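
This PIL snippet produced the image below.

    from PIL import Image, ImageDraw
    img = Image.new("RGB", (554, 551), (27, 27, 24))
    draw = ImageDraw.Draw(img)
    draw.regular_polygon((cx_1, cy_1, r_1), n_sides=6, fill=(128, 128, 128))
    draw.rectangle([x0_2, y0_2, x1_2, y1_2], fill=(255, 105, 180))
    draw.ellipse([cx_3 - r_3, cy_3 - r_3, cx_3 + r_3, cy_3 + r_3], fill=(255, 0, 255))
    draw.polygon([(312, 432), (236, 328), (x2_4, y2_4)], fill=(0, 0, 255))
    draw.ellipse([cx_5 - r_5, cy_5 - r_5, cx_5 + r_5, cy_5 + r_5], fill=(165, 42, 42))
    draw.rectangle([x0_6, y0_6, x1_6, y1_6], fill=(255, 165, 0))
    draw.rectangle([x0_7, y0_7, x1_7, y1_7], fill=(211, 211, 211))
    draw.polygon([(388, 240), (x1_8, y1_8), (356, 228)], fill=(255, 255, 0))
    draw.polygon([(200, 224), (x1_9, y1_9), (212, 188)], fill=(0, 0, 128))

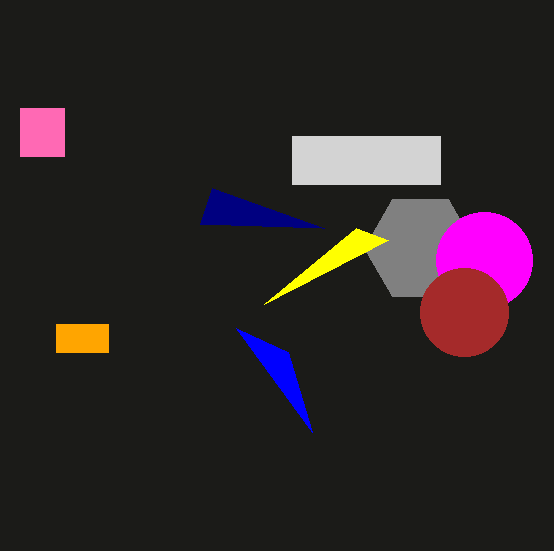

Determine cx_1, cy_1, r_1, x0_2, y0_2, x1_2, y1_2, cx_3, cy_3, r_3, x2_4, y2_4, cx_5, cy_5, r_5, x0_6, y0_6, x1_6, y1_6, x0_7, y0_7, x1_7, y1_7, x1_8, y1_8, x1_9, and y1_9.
cx_1 = 420; cy_1 = 248; r_1 = 56; x0_2 = 20; y0_2 = 108; x1_2 = 64; y1_2 = 156; cx_3 = 484; cy_3 = 260; r_3 = 48; x2_4 = 288; y2_4 = 352; cx_5 = 464; cy_5 = 312; r_5 = 44; x0_6 = 56; y0_6 = 324; x1_6 = 108; y1_6 = 352; x0_7 = 292; y0_7 = 136; x1_7 = 440; y1_7 = 184; x1_8 = 264; y1_8 = 304; x1_9 = 324; y1_9 = 228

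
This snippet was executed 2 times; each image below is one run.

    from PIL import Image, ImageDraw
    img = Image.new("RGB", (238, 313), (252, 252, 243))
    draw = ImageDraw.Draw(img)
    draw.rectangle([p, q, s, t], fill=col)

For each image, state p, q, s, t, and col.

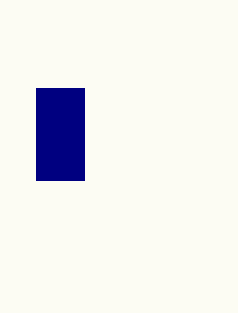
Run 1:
p = 36
q = 88
s = 84
t = 180
col = 'navy'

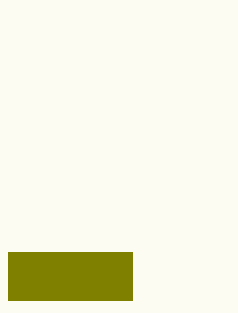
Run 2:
p = 8, q = 252, s = 132, t = 300, col = 'olive'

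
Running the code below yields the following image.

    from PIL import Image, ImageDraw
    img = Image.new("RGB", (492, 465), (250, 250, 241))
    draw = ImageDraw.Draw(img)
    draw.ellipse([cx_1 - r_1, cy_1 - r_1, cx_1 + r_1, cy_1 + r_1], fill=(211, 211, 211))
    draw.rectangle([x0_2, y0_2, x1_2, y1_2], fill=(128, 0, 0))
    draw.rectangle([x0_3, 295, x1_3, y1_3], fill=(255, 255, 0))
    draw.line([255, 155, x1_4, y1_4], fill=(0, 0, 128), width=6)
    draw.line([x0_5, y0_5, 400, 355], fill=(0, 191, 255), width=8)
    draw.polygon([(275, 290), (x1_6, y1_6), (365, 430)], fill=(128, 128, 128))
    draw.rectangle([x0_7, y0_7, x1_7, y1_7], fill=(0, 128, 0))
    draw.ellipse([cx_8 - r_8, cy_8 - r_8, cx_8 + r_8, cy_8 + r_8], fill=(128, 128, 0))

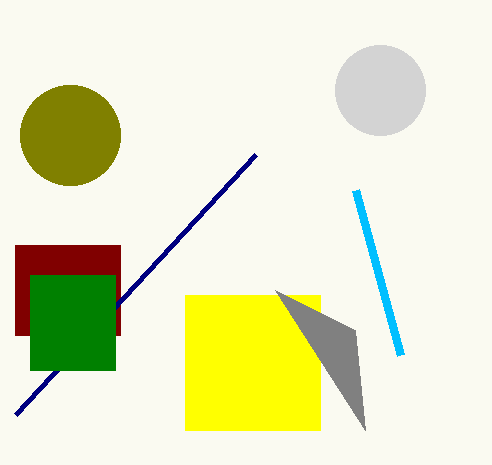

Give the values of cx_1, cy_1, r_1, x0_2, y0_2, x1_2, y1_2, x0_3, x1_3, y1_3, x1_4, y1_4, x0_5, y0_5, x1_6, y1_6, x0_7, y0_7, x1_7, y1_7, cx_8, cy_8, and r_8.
cx_1 = 380
cy_1 = 90
r_1 = 45
x0_2 = 15
y0_2 = 245
x1_2 = 120
y1_2 = 335
x0_3 = 185
x1_3 = 320
y1_3 = 430
x1_4 = 15
y1_4 = 415
x0_5 = 355
y0_5 = 190
x1_6 = 355
y1_6 = 330
x0_7 = 30
y0_7 = 275
x1_7 = 115
y1_7 = 370
cx_8 = 70
cy_8 = 135
r_8 = 50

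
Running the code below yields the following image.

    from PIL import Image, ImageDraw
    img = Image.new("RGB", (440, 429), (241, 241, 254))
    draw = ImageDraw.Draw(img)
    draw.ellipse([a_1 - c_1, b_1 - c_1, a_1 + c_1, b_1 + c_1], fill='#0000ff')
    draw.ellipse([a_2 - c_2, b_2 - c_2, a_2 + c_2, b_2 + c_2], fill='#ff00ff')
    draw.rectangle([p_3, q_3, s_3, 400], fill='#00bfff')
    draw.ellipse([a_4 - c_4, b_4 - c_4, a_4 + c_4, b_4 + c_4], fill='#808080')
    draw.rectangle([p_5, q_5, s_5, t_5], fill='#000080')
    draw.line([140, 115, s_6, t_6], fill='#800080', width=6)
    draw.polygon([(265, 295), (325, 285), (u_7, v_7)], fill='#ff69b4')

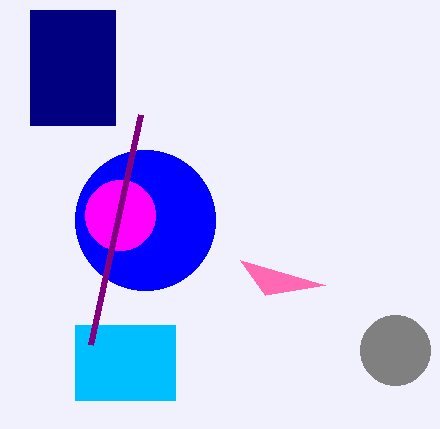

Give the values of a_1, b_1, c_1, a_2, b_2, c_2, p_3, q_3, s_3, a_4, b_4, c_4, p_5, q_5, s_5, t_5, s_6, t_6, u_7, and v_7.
a_1 = 145, b_1 = 220, c_1 = 70, a_2 = 120, b_2 = 215, c_2 = 35, p_3 = 75, q_3 = 325, s_3 = 175, a_4 = 395, b_4 = 350, c_4 = 35, p_5 = 30, q_5 = 10, s_5 = 115, t_5 = 125, s_6 = 90, t_6 = 345, u_7 = 240, v_7 = 260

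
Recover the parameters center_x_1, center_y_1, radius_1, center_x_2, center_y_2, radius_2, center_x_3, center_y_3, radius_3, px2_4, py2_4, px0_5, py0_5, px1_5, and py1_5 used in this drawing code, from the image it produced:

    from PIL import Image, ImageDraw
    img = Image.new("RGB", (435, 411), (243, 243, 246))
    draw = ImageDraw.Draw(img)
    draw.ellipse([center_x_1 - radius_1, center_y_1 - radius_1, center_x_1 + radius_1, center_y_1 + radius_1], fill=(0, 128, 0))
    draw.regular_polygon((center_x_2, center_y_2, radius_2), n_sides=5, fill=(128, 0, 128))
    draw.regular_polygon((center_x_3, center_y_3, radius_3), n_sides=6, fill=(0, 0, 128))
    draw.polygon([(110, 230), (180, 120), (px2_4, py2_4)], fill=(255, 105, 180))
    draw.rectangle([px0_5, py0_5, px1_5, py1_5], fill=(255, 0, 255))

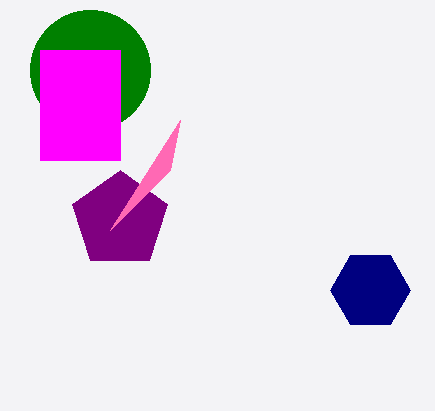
center_x_1 = 90, center_y_1 = 70, radius_1 = 60, center_x_2 = 120, center_y_2 = 220, radius_2 = 50, center_x_3 = 370, center_y_3 = 290, radius_3 = 40, px2_4 = 170, py2_4 = 170, px0_5 = 40, py0_5 = 50, px1_5 = 120, py1_5 = 160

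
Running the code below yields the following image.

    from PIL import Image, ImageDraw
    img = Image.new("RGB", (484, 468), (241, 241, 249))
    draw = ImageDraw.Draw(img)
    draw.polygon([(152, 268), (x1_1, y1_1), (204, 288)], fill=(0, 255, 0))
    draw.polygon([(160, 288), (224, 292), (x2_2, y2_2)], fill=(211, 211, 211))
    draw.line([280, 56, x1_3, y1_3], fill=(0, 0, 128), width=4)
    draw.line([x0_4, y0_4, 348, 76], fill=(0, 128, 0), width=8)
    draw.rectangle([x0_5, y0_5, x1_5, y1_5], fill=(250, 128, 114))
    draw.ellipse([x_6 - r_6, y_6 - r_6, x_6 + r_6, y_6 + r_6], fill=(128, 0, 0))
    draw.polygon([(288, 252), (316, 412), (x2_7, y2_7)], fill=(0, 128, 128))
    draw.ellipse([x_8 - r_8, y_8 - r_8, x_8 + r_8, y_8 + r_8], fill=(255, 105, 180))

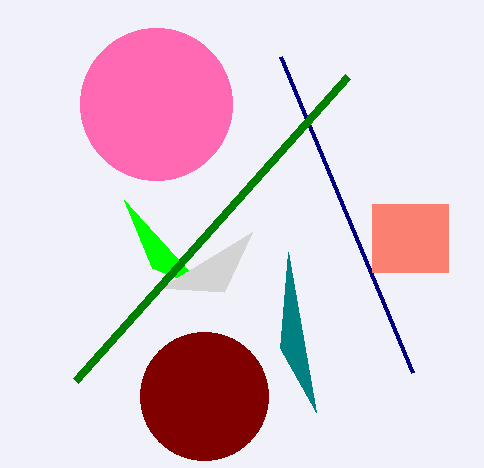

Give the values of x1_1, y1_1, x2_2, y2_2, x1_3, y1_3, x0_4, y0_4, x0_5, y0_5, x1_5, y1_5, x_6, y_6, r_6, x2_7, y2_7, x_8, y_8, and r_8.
x1_1 = 124; y1_1 = 200; x2_2 = 252; y2_2 = 232; x1_3 = 412; y1_3 = 372; x0_4 = 76; y0_4 = 380; x0_5 = 372; y0_5 = 204; x1_5 = 448; y1_5 = 272; x_6 = 204; y_6 = 396; r_6 = 64; x2_7 = 280; y2_7 = 348; x_8 = 156; y_8 = 104; r_8 = 76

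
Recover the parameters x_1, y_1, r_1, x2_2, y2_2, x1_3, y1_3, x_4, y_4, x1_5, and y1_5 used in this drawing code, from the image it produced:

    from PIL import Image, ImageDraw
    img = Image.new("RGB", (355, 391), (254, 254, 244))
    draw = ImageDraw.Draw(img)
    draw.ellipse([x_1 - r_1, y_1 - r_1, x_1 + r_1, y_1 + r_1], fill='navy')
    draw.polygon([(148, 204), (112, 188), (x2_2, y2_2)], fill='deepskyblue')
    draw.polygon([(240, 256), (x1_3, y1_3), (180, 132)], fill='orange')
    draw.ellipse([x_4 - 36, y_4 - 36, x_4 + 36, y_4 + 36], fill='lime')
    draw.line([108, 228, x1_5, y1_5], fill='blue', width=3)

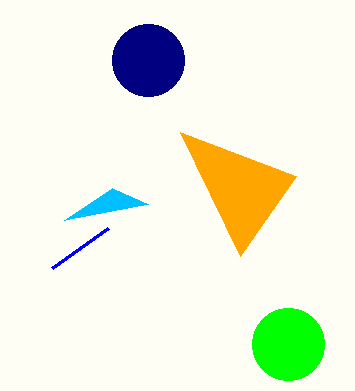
x_1 = 148; y_1 = 60; r_1 = 36; x2_2 = 64; y2_2 = 220; x1_3 = 296; y1_3 = 176; x_4 = 288; y_4 = 344; x1_5 = 52; y1_5 = 268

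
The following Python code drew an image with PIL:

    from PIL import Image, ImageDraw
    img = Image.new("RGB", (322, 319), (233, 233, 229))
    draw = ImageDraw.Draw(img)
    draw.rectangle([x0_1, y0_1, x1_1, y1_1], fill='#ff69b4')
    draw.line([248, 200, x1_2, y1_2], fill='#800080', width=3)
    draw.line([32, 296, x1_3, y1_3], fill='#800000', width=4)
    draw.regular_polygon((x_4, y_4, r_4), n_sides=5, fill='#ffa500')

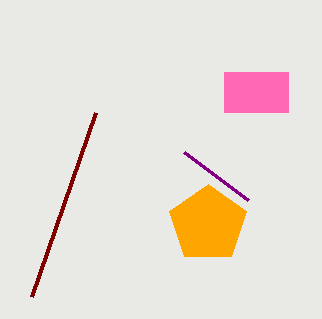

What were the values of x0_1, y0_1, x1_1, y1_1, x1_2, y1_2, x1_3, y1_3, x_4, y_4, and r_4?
x0_1 = 224, y0_1 = 72, x1_1 = 288, y1_1 = 112, x1_2 = 184, y1_2 = 152, x1_3 = 96, y1_3 = 112, x_4 = 208, y_4 = 224, r_4 = 40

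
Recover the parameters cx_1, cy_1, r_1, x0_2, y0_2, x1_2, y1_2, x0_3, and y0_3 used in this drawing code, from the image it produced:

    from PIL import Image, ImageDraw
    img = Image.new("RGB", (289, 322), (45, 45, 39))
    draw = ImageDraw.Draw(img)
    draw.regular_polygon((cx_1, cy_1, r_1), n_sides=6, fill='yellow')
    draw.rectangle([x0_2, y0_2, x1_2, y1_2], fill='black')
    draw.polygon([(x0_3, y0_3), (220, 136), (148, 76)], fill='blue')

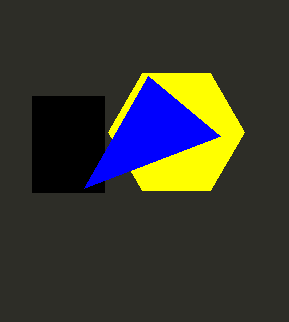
cx_1 = 176
cy_1 = 132
r_1 = 68
x0_2 = 32
y0_2 = 96
x1_2 = 104
y1_2 = 192
x0_3 = 84
y0_3 = 188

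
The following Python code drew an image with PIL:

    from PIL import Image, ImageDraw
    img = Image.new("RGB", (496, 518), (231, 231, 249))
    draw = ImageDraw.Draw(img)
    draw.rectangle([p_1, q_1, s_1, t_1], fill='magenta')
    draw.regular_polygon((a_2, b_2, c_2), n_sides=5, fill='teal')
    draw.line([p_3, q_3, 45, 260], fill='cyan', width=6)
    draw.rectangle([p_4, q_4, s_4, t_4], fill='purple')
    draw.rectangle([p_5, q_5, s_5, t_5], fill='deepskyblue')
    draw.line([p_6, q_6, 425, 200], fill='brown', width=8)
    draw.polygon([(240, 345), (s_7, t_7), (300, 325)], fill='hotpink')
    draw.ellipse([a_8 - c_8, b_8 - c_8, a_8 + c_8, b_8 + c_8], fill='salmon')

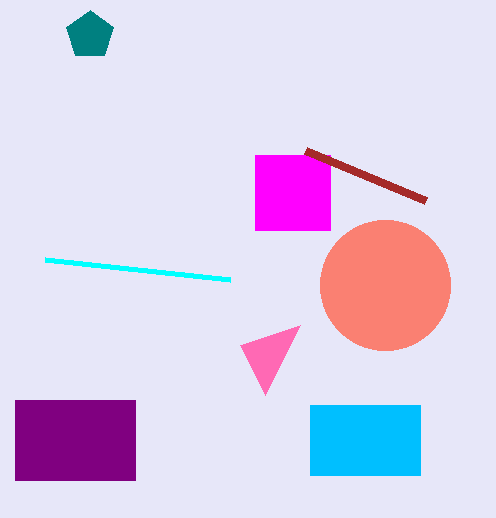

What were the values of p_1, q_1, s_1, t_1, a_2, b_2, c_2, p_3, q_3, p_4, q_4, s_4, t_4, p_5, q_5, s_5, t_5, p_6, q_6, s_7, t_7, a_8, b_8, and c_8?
p_1 = 255; q_1 = 155; s_1 = 330; t_1 = 230; a_2 = 90; b_2 = 35; c_2 = 25; p_3 = 230; q_3 = 280; p_4 = 15; q_4 = 400; s_4 = 135; t_4 = 480; p_5 = 310; q_5 = 405; s_5 = 420; t_5 = 475; p_6 = 305; q_6 = 150; s_7 = 265; t_7 = 395; a_8 = 385; b_8 = 285; c_8 = 65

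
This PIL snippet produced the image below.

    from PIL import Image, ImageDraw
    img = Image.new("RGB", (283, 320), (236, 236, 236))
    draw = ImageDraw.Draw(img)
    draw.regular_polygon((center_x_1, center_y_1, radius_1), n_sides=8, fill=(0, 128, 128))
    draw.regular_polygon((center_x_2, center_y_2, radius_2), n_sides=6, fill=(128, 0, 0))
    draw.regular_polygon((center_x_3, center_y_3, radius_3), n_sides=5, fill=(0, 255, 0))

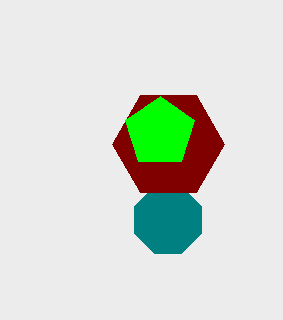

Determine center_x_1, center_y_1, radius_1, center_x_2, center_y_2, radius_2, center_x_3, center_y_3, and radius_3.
center_x_1 = 168, center_y_1 = 220, radius_1 = 36, center_x_2 = 168, center_y_2 = 144, radius_2 = 56, center_x_3 = 160, center_y_3 = 132, radius_3 = 36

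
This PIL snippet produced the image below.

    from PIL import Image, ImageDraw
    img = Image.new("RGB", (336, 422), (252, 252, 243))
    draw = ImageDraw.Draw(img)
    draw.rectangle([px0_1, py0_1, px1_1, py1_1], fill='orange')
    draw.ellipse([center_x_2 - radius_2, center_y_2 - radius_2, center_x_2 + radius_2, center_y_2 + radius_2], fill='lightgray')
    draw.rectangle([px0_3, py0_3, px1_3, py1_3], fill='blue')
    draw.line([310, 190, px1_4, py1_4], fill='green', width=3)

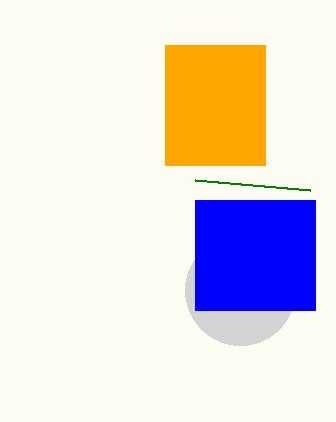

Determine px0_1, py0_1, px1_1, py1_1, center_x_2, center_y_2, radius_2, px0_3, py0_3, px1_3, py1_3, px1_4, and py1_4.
px0_1 = 165; py0_1 = 45; px1_1 = 265; py1_1 = 165; center_x_2 = 240; center_y_2 = 290; radius_2 = 55; px0_3 = 195; py0_3 = 200; px1_3 = 315; py1_3 = 310; px1_4 = 195; py1_4 = 180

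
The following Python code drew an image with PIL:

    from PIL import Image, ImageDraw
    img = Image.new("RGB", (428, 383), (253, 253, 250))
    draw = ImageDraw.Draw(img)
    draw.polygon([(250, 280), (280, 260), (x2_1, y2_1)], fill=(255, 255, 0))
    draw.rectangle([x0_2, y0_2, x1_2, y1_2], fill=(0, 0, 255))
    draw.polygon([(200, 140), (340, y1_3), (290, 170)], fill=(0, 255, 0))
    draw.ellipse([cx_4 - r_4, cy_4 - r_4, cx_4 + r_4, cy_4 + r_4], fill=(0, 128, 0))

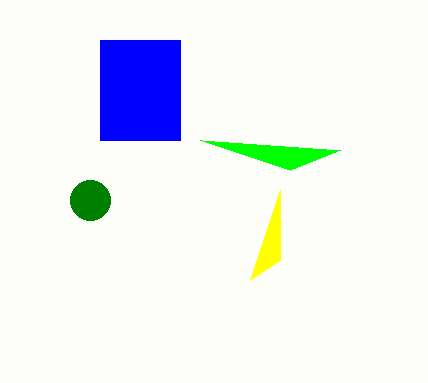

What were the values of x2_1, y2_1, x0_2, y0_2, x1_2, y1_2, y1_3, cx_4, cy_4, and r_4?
x2_1 = 280; y2_1 = 190; x0_2 = 100; y0_2 = 40; x1_2 = 180; y1_2 = 140; y1_3 = 150; cx_4 = 90; cy_4 = 200; r_4 = 20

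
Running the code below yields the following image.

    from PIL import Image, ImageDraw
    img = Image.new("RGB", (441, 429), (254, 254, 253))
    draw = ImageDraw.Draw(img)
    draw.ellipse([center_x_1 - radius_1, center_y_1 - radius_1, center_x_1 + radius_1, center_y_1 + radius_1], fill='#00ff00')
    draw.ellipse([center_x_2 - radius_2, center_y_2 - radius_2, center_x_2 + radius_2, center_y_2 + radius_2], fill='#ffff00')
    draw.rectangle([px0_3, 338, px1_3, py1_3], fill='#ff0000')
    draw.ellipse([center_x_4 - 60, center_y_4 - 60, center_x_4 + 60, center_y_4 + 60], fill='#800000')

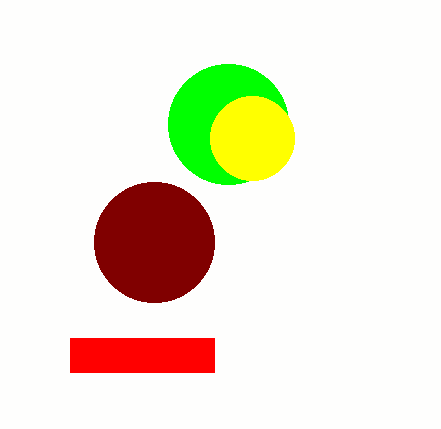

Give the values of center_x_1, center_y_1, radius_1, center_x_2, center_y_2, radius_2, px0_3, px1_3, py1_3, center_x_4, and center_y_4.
center_x_1 = 228, center_y_1 = 124, radius_1 = 60, center_x_2 = 252, center_y_2 = 138, radius_2 = 42, px0_3 = 70, px1_3 = 214, py1_3 = 372, center_x_4 = 154, center_y_4 = 242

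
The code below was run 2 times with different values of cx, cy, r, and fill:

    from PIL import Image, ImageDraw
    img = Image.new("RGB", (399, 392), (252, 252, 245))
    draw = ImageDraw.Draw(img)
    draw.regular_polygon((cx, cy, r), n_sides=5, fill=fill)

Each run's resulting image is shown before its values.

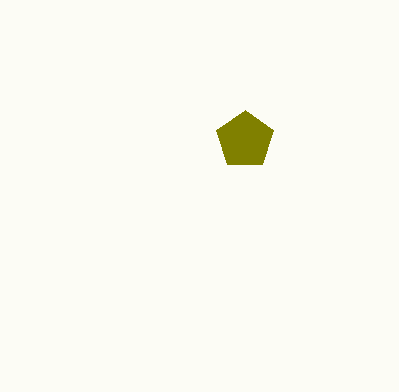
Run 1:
cx = 245, cy = 140, r = 30, fill = 'olive'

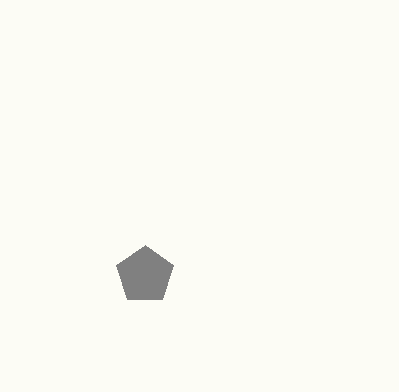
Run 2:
cx = 145
cy = 275
r = 30
fill = 'gray'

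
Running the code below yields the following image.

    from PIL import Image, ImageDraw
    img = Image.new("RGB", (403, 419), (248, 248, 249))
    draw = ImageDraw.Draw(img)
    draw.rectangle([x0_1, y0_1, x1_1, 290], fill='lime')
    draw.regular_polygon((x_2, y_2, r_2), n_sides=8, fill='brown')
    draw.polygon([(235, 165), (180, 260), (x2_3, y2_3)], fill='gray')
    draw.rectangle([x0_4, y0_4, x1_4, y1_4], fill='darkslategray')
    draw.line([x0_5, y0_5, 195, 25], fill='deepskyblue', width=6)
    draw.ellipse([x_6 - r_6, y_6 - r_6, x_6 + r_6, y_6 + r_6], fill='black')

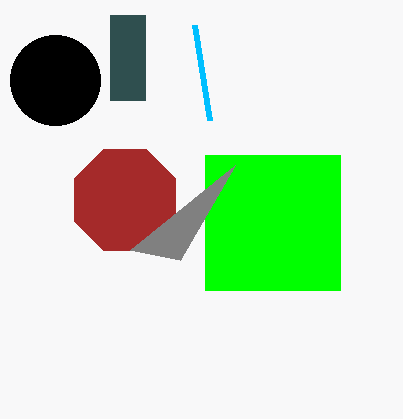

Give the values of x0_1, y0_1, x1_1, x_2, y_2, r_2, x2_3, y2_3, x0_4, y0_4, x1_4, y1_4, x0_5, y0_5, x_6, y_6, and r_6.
x0_1 = 205, y0_1 = 155, x1_1 = 340, x_2 = 125, y_2 = 200, r_2 = 55, x2_3 = 130, y2_3 = 250, x0_4 = 110, y0_4 = 15, x1_4 = 145, y1_4 = 100, x0_5 = 210, y0_5 = 120, x_6 = 55, y_6 = 80, r_6 = 45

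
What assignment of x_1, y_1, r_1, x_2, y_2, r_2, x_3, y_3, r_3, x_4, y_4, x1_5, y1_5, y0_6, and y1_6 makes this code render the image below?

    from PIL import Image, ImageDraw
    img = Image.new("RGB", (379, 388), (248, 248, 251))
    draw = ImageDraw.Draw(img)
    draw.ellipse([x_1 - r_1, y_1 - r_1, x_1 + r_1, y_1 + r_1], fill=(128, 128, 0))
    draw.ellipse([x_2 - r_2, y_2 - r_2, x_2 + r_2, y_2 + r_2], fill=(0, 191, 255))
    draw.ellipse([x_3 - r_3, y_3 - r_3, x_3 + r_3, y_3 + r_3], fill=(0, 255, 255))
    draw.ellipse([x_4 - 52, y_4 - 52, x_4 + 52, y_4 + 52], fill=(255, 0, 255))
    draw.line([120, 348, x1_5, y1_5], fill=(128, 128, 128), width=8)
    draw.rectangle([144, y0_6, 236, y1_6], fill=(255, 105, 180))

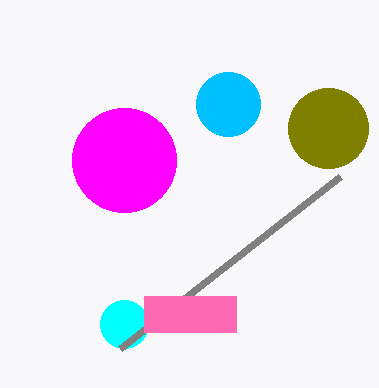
x_1 = 328
y_1 = 128
r_1 = 40
x_2 = 228
y_2 = 104
r_2 = 32
x_3 = 124
y_3 = 324
r_3 = 24
x_4 = 124
y_4 = 160
x1_5 = 340
y1_5 = 176
y0_6 = 296
y1_6 = 332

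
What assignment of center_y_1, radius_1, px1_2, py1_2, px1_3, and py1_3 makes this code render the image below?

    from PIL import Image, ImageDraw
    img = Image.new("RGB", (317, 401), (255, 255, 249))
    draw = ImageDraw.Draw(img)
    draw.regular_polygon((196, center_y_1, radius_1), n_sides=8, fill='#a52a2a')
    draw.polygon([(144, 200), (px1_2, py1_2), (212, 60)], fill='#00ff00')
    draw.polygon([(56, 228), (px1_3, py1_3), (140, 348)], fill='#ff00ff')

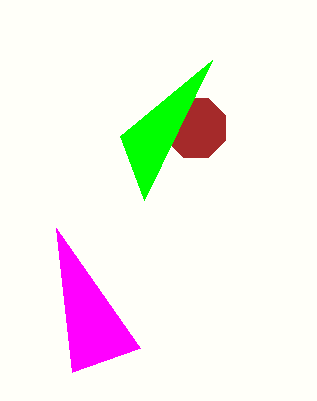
center_y_1 = 128, radius_1 = 32, px1_2 = 120, py1_2 = 136, px1_3 = 72, py1_3 = 372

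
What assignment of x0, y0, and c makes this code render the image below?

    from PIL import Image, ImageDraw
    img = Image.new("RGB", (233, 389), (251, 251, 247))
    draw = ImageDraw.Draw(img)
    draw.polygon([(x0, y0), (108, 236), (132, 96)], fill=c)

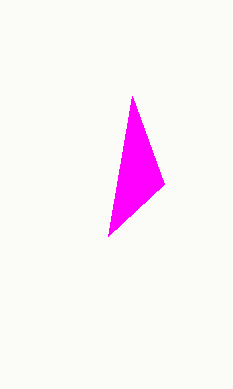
x0 = 164, y0 = 184, c = 'magenta'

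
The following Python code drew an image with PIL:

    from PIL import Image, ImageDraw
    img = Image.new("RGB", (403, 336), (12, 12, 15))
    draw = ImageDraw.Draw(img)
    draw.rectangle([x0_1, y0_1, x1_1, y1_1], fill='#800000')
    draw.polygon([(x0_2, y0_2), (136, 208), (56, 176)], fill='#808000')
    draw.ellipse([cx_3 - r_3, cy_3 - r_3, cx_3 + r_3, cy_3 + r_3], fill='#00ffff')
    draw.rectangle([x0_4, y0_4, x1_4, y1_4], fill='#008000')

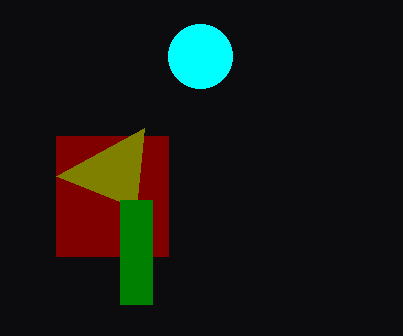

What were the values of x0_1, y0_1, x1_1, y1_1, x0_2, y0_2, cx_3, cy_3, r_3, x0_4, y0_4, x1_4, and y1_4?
x0_1 = 56
y0_1 = 136
x1_1 = 168
y1_1 = 256
x0_2 = 144
y0_2 = 128
cx_3 = 200
cy_3 = 56
r_3 = 32
x0_4 = 120
y0_4 = 200
x1_4 = 152
y1_4 = 304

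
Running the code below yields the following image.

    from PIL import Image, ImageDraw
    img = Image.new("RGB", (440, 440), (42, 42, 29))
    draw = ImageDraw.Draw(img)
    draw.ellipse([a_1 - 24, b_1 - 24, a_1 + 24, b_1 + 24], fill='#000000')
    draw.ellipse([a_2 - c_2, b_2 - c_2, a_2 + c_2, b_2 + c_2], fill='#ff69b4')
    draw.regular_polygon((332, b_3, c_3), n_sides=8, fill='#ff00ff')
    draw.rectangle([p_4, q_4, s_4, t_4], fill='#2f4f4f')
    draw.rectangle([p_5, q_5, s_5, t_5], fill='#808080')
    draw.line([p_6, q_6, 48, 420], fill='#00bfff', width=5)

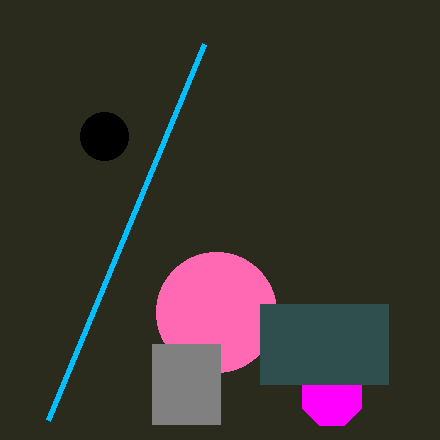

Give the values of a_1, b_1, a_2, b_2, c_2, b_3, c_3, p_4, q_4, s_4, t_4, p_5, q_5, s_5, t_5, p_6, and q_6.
a_1 = 104
b_1 = 136
a_2 = 216
b_2 = 312
c_2 = 60
b_3 = 396
c_3 = 32
p_4 = 260
q_4 = 304
s_4 = 388
t_4 = 384
p_5 = 152
q_5 = 344
s_5 = 220
t_5 = 424
p_6 = 204
q_6 = 44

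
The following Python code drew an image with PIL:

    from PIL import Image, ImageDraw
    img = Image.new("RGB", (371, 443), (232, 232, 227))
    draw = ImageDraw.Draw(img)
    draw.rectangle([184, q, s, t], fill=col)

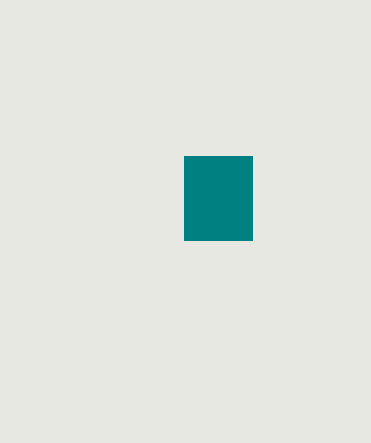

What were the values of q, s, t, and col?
q = 156; s = 252; t = 240; col = 'teal'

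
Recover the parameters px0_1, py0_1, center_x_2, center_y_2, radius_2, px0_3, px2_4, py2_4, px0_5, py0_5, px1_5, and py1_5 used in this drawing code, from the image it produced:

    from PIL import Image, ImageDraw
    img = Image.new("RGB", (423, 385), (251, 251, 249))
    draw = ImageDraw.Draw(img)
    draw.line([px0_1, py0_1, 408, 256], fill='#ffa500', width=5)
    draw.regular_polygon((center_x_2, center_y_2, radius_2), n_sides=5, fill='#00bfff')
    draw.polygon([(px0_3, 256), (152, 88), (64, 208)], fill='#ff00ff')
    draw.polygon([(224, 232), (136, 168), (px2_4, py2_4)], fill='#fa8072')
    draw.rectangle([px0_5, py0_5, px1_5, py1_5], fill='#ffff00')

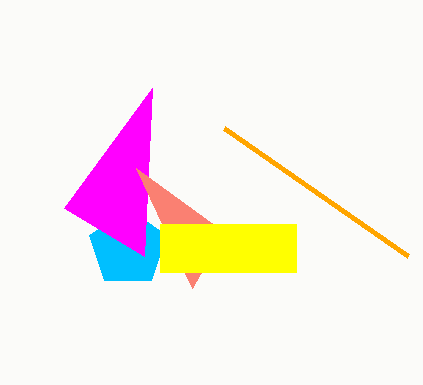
px0_1 = 224, py0_1 = 128, center_x_2 = 128, center_y_2 = 248, radius_2 = 40, px0_3 = 144, px2_4 = 192, py2_4 = 288, px0_5 = 160, py0_5 = 224, px1_5 = 296, py1_5 = 272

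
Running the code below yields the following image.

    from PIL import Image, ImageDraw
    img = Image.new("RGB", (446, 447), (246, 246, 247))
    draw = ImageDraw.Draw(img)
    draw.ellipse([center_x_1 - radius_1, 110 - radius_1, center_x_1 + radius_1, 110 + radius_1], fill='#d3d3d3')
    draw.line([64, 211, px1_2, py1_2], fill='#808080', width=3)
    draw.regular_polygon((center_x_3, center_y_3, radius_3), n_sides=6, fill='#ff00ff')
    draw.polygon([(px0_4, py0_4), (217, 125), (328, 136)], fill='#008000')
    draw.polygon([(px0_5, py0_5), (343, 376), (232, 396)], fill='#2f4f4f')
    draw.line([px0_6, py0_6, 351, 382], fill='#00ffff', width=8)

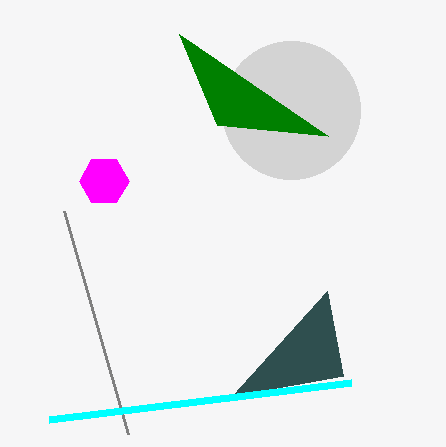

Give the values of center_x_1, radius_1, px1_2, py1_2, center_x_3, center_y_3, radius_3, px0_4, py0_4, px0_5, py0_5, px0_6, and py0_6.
center_x_1 = 291, radius_1 = 69, px1_2 = 128, py1_2 = 434, center_x_3 = 104, center_y_3 = 181, radius_3 = 25, px0_4 = 179, py0_4 = 34, px0_5 = 327, py0_5 = 291, px0_6 = 49, py0_6 = 419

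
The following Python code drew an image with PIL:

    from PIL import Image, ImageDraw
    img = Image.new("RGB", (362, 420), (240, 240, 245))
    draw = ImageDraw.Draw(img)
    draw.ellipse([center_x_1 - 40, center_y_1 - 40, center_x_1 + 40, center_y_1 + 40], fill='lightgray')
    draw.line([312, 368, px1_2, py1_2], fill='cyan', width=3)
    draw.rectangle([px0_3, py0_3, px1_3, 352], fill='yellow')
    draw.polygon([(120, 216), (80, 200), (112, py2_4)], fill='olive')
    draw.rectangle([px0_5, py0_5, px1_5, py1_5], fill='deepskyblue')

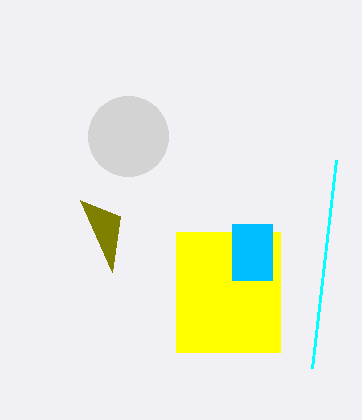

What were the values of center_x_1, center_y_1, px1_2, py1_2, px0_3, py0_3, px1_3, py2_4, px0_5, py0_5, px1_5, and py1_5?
center_x_1 = 128, center_y_1 = 136, px1_2 = 336, py1_2 = 160, px0_3 = 176, py0_3 = 232, px1_3 = 280, py2_4 = 272, px0_5 = 232, py0_5 = 224, px1_5 = 272, py1_5 = 280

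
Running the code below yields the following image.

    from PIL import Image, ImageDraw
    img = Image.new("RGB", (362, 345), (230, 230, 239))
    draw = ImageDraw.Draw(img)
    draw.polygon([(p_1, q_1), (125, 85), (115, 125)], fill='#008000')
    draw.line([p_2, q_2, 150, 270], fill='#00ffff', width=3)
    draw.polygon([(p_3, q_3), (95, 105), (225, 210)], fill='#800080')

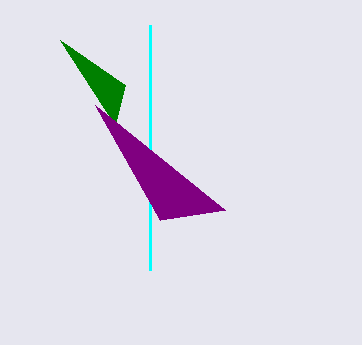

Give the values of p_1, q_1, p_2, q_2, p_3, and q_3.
p_1 = 60
q_1 = 40
p_2 = 150
q_2 = 25
p_3 = 160
q_3 = 220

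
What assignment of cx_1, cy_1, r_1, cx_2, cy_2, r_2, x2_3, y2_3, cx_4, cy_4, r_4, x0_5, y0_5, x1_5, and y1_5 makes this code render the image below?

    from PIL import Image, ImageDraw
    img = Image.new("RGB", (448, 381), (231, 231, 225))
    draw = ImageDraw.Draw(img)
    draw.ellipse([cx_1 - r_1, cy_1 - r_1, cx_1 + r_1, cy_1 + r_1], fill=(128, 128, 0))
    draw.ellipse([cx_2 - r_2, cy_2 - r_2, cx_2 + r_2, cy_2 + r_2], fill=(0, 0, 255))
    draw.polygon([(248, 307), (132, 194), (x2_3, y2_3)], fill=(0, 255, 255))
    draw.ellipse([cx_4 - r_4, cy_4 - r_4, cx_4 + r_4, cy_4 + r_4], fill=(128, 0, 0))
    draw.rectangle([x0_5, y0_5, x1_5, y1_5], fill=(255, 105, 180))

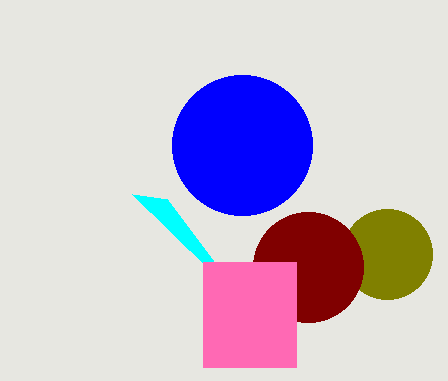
cx_1 = 387
cy_1 = 254
r_1 = 45
cx_2 = 242
cy_2 = 145
r_2 = 70
x2_3 = 167
y2_3 = 199
cx_4 = 308
cy_4 = 267
r_4 = 55
x0_5 = 203
y0_5 = 262
x1_5 = 296
y1_5 = 367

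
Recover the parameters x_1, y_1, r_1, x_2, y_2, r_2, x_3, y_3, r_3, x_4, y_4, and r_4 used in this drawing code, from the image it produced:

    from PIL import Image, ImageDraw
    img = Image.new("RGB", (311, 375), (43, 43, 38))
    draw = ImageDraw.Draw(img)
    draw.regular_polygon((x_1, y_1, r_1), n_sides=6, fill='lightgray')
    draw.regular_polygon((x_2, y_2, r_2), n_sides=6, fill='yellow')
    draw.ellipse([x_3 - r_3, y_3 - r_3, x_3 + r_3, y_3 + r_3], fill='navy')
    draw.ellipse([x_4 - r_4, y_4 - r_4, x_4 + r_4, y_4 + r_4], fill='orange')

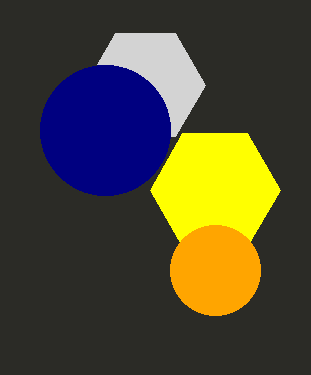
x_1 = 145; y_1 = 85; r_1 = 60; x_2 = 215; y_2 = 190; r_2 = 65; x_3 = 105; y_3 = 130; r_3 = 65; x_4 = 215; y_4 = 270; r_4 = 45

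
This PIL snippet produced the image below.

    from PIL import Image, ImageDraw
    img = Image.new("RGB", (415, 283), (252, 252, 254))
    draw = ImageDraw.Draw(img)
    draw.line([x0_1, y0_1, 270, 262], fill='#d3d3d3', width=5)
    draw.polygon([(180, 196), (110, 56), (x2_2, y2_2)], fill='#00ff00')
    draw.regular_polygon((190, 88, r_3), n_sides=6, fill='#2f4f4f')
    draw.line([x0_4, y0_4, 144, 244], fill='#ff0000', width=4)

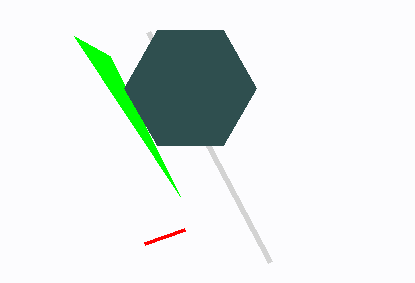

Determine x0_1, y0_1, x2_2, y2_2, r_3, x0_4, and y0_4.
x0_1 = 148; y0_1 = 32; x2_2 = 74; y2_2 = 36; r_3 = 66; x0_4 = 184; y0_4 = 230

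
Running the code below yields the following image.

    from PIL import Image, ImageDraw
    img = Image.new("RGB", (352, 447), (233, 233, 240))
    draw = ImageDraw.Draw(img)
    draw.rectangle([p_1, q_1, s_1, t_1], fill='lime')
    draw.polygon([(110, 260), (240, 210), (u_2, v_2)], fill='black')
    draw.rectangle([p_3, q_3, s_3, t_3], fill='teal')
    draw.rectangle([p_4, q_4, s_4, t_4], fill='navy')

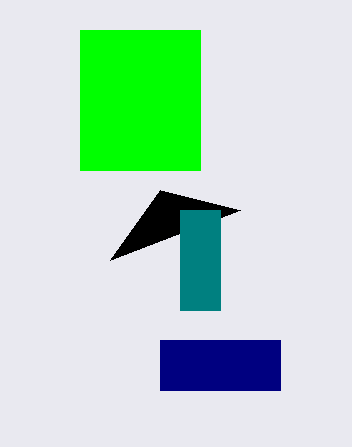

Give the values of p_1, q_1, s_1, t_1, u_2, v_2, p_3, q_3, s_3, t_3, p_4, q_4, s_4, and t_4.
p_1 = 80, q_1 = 30, s_1 = 200, t_1 = 170, u_2 = 160, v_2 = 190, p_3 = 180, q_3 = 210, s_3 = 220, t_3 = 310, p_4 = 160, q_4 = 340, s_4 = 280, t_4 = 390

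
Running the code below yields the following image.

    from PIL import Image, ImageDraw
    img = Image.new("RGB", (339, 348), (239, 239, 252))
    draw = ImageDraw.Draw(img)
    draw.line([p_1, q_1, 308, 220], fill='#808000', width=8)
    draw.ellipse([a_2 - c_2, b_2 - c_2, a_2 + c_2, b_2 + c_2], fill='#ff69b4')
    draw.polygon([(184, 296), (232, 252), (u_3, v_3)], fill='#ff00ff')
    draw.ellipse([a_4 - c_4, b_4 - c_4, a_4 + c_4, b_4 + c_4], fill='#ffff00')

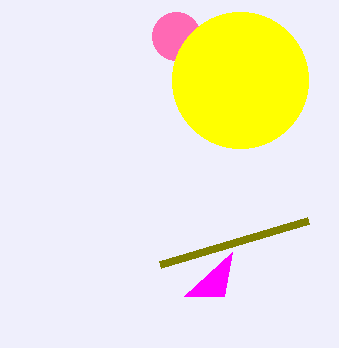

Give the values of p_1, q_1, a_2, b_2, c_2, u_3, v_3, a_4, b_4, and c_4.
p_1 = 160, q_1 = 264, a_2 = 176, b_2 = 36, c_2 = 24, u_3 = 224, v_3 = 296, a_4 = 240, b_4 = 80, c_4 = 68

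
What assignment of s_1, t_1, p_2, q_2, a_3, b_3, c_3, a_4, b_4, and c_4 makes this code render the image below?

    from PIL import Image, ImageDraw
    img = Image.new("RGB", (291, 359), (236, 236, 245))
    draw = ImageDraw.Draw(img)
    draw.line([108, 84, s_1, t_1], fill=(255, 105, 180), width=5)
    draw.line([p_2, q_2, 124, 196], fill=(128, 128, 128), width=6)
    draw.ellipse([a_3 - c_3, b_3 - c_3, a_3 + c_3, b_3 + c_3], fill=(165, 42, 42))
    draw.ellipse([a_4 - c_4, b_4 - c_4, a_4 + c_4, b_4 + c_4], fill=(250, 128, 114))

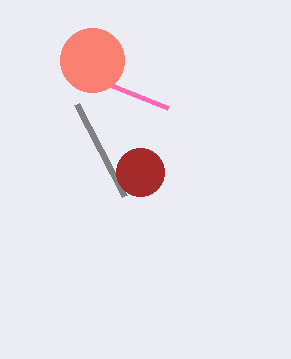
s_1 = 168; t_1 = 108; p_2 = 76; q_2 = 104; a_3 = 140; b_3 = 172; c_3 = 24; a_4 = 92; b_4 = 60; c_4 = 32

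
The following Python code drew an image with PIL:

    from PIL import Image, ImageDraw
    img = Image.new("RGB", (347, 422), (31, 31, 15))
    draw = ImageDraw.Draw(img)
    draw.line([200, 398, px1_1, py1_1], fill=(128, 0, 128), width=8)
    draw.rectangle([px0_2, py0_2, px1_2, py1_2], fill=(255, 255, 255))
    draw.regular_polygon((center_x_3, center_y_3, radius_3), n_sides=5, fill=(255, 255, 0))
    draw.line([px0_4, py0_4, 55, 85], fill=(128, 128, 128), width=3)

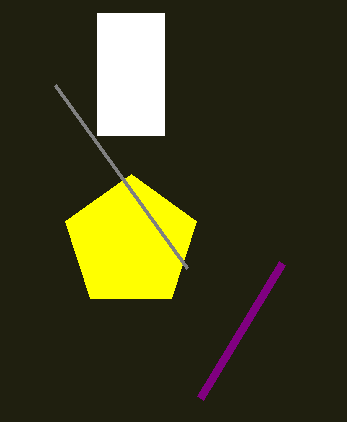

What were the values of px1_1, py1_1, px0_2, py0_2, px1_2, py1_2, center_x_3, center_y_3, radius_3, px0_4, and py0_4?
px1_1 = 282
py1_1 = 263
px0_2 = 97
py0_2 = 13
px1_2 = 164
py1_2 = 135
center_x_3 = 131
center_y_3 = 243
radius_3 = 69
px0_4 = 187
py0_4 = 268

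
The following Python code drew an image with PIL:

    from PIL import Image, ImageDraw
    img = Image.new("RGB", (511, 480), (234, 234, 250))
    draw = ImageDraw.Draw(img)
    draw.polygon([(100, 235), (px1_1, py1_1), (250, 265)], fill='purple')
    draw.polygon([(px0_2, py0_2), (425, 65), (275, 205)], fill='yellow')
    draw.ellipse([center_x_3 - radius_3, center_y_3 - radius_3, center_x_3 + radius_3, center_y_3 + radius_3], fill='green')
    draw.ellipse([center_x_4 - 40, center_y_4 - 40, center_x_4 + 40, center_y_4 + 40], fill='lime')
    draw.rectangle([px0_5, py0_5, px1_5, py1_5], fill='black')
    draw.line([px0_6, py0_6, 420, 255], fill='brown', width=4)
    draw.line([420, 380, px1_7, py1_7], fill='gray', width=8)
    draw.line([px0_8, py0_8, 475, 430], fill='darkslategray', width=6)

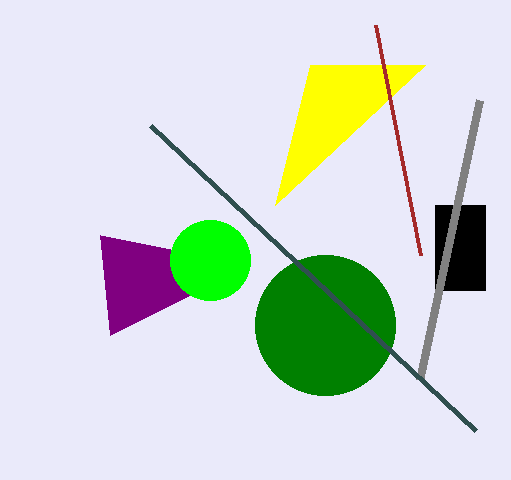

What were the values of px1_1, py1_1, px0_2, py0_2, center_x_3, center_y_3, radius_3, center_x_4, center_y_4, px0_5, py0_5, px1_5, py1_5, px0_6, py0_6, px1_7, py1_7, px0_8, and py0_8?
px1_1 = 110, py1_1 = 335, px0_2 = 310, py0_2 = 65, center_x_3 = 325, center_y_3 = 325, radius_3 = 70, center_x_4 = 210, center_y_4 = 260, px0_5 = 435, py0_5 = 205, px1_5 = 485, py1_5 = 290, px0_6 = 375, py0_6 = 25, px1_7 = 480, py1_7 = 100, px0_8 = 150, py0_8 = 125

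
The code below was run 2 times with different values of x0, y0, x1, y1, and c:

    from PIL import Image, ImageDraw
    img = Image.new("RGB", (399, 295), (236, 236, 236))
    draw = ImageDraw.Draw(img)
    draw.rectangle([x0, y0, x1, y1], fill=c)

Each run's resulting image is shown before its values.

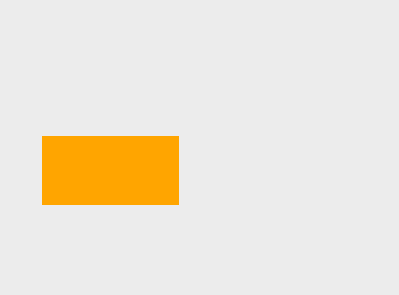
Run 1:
x0 = 42; y0 = 136; x1 = 178; y1 = 204; c = 'orange'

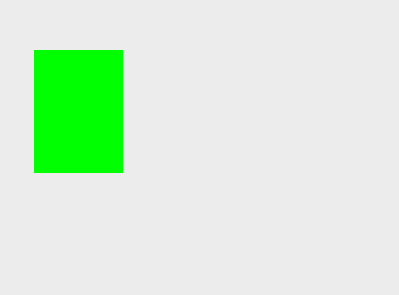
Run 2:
x0 = 34; y0 = 50; x1 = 122; y1 = 172; c = 'lime'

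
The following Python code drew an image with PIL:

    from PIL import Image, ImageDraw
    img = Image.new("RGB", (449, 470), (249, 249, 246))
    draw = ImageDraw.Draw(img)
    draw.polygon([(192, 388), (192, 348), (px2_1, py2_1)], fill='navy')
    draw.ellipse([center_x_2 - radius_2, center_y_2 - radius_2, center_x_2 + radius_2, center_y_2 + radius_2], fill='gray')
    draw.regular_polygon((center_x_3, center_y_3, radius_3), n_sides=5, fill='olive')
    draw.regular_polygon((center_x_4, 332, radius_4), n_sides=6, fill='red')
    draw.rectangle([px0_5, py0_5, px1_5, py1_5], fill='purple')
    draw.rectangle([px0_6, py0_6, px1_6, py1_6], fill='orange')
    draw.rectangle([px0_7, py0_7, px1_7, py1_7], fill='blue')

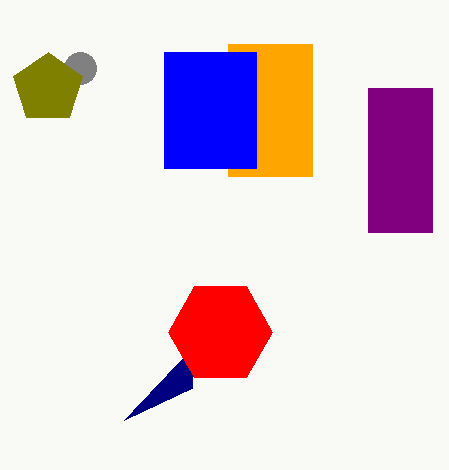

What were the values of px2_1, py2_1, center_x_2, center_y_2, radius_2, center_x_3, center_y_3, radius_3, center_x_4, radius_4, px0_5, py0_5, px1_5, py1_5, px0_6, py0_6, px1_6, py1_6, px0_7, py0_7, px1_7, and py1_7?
px2_1 = 124, py2_1 = 420, center_x_2 = 80, center_y_2 = 68, radius_2 = 16, center_x_3 = 48, center_y_3 = 88, radius_3 = 36, center_x_4 = 220, radius_4 = 52, px0_5 = 368, py0_5 = 88, px1_5 = 432, py1_5 = 232, px0_6 = 228, py0_6 = 44, px1_6 = 312, py1_6 = 176, px0_7 = 164, py0_7 = 52, px1_7 = 256, py1_7 = 168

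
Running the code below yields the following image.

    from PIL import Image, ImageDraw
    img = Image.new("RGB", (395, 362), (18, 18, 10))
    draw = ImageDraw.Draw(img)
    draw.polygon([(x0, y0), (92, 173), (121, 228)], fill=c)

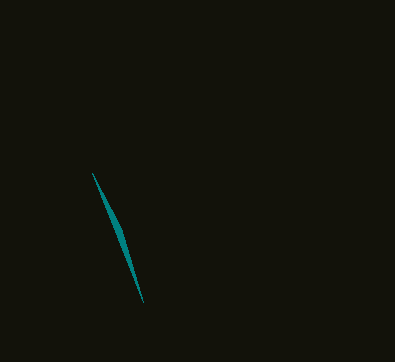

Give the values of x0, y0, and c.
x0 = 143
y0 = 302
c = 'teal'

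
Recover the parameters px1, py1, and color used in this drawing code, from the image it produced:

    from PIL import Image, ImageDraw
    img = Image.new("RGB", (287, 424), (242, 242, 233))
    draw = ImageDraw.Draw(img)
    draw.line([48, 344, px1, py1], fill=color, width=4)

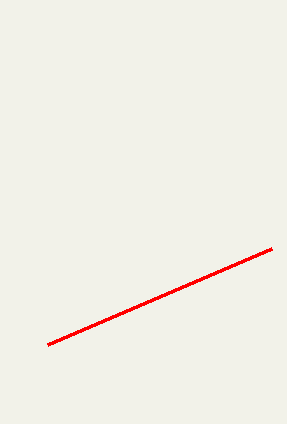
px1 = 272; py1 = 248; color = 'red'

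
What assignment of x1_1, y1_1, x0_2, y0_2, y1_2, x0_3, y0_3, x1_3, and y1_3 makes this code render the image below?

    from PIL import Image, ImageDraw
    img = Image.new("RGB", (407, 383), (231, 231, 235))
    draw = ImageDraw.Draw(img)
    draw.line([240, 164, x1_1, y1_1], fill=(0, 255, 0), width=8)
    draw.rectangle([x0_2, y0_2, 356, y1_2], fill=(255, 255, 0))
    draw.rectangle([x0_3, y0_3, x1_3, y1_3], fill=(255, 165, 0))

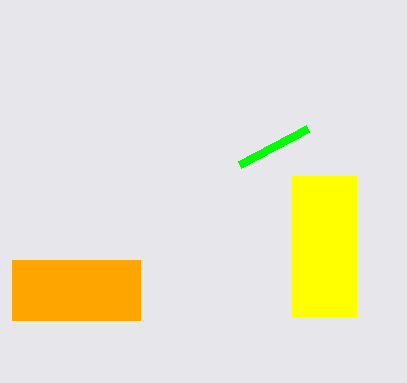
x1_1 = 308; y1_1 = 128; x0_2 = 292; y0_2 = 176; y1_2 = 316; x0_3 = 12; y0_3 = 260; x1_3 = 140; y1_3 = 320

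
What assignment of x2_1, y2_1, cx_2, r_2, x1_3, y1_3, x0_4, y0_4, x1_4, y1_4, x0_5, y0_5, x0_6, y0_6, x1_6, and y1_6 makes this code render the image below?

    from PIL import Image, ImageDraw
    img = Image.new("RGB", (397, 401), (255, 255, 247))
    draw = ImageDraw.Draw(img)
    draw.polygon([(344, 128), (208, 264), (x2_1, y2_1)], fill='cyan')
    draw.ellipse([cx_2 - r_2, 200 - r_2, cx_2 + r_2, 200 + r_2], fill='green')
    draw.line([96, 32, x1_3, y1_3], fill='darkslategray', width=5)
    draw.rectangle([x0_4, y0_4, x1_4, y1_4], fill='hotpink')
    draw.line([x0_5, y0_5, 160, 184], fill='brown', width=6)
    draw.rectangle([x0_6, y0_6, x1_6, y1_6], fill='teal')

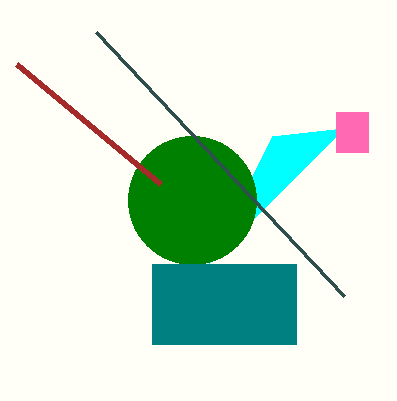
x2_1 = 272; y2_1 = 136; cx_2 = 192; r_2 = 64; x1_3 = 344; y1_3 = 296; x0_4 = 336; y0_4 = 112; x1_4 = 368; y1_4 = 152; x0_5 = 16; y0_5 = 64; x0_6 = 152; y0_6 = 264; x1_6 = 296; y1_6 = 344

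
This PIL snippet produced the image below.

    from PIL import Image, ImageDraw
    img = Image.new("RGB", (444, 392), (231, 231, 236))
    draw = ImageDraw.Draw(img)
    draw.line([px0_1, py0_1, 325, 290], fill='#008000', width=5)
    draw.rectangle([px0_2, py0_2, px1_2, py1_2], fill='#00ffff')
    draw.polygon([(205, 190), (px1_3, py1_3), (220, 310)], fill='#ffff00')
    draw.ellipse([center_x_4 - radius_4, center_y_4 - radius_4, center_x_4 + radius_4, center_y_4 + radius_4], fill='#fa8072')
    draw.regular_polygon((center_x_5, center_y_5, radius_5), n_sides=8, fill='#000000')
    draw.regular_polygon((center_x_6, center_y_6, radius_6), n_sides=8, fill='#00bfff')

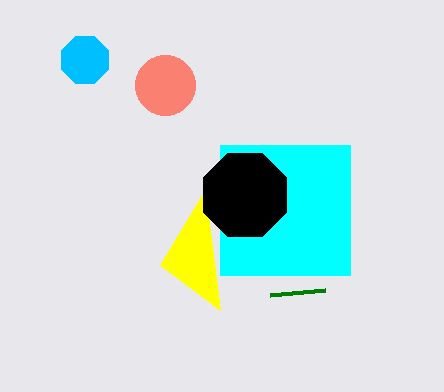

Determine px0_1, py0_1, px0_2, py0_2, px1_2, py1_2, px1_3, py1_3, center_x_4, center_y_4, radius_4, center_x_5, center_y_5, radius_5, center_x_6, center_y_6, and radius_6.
px0_1 = 270; py0_1 = 295; px0_2 = 220; py0_2 = 145; px1_2 = 350; py1_2 = 275; px1_3 = 160; py1_3 = 265; center_x_4 = 165; center_y_4 = 85; radius_4 = 30; center_x_5 = 245; center_y_5 = 195; radius_5 = 45; center_x_6 = 85; center_y_6 = 60; radius_6 = 25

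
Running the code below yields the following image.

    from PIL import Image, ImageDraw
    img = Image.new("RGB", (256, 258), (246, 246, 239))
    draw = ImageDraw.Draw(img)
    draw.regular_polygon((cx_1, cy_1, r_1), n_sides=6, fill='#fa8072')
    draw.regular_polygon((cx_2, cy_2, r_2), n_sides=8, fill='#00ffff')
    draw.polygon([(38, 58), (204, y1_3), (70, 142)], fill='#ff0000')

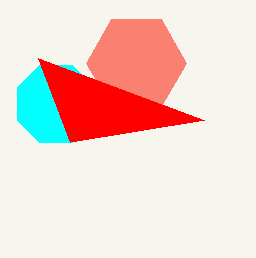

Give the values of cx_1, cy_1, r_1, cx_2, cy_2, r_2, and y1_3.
cx_1 = 136; cy_1 = 63; r_1 = 50; cx_2 = 56; cy_2 = 104; r_2 = 42; y1_3 = 120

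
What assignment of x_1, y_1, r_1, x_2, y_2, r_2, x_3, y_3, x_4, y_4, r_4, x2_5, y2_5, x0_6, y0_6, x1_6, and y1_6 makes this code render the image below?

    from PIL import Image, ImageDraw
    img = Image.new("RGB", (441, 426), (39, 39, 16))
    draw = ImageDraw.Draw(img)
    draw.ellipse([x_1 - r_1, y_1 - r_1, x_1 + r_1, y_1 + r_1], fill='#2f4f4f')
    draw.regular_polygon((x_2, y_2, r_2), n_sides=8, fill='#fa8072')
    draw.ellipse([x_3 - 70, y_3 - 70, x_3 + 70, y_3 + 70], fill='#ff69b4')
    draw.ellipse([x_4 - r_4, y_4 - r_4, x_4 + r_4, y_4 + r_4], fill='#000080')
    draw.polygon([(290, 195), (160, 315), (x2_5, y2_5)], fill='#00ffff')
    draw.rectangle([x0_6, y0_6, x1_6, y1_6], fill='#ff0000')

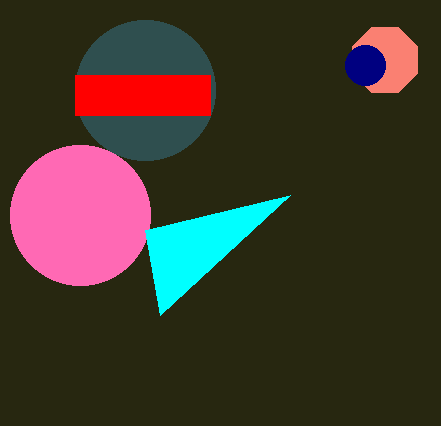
x_1 = 145
y_1 = 90
r_1 = 70
x_2 = 385
y_2 = 60
r_2 = 35
x_3 = 80
y_3 = 215
x_4 = 365
y_4 = 65
r_4 = 20
x2_5 = 145
y2_5 = 230
x0_6 = 75
y0_6 = 75
x1_6 = 210
y1_6 = 115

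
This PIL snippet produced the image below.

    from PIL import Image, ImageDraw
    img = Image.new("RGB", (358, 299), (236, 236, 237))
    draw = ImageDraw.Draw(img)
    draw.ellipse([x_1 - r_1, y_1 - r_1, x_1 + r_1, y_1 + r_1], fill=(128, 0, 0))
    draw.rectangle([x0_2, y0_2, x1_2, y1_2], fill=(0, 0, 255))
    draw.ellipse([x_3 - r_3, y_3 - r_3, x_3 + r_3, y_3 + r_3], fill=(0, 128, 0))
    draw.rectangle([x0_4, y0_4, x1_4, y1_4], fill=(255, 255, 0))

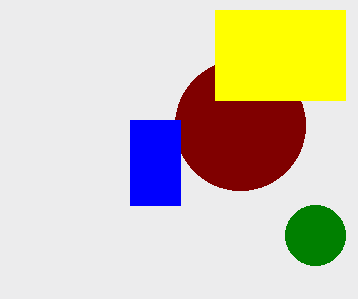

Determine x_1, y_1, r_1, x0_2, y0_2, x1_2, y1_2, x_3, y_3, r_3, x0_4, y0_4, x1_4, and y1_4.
x_1 = 240
y_1 = 125
r_1 = 65
x0_2 = 130
y0_2 = 120
x1_2 = 180
y1_2 = 205
x_3 = 315
y_3 = 235
r_3 = 30
x0_4 = 215
y0_4 = 10
x1_4 = 345
y1_4 = 100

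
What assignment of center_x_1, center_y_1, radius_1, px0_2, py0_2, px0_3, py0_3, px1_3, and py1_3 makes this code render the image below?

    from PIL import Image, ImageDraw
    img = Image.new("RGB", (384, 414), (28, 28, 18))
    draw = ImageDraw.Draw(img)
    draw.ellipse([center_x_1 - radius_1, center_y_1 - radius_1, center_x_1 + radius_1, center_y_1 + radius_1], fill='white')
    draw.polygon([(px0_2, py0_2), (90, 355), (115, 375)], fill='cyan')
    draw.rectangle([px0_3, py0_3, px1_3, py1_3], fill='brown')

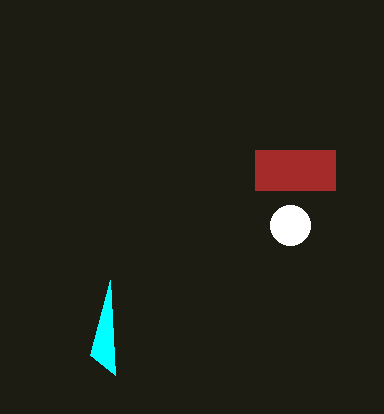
center_x_1 = 290
center_y_1 = 225
radius_1 = 20
px0_2 = 110
py0_2 = 280
px0_3 = 255
py0_3 = 150
px1_3 = 335
py1_3 = 190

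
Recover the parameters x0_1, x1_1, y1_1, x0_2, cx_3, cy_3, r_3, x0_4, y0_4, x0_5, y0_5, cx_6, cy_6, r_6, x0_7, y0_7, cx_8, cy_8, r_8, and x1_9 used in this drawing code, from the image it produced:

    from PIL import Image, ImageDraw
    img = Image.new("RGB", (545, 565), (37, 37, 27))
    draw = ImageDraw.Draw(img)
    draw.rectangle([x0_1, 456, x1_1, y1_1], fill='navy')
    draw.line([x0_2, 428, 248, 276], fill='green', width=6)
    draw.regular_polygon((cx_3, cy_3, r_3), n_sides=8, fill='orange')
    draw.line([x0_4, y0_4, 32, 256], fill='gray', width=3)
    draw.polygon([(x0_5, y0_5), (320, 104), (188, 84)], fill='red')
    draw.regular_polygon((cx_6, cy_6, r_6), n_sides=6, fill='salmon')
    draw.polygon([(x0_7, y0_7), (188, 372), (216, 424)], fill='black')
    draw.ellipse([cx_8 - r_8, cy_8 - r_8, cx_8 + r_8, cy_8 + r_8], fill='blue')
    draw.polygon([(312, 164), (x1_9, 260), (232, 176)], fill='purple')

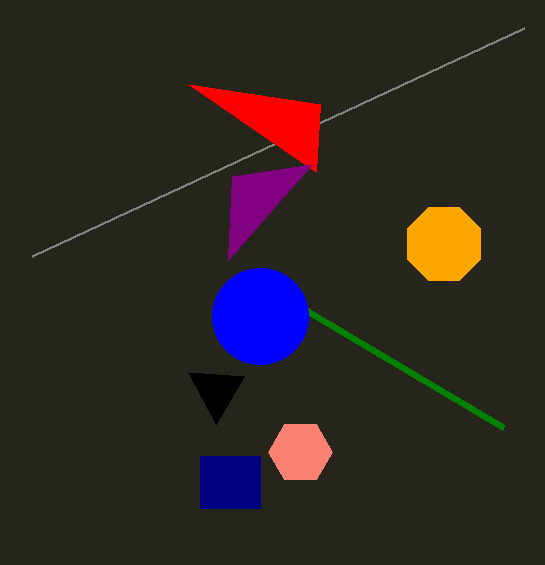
x0_1 = 200
x1_1 = 260
y1_1 = 508
x0_2 = 504
cx_3 = 444
cy_3 = 244
r_3 = 40
x0_4 = 524
y0_4 = 28
x0_5 = 316
y0_5 = 172
cx_6 = 300
cy_6 = 452
r_6 = 32
x0_7 = 244
y0_7 = 376
cx_8 = 260
cy_8 = 316
r_8 = 48
x1_9 = 228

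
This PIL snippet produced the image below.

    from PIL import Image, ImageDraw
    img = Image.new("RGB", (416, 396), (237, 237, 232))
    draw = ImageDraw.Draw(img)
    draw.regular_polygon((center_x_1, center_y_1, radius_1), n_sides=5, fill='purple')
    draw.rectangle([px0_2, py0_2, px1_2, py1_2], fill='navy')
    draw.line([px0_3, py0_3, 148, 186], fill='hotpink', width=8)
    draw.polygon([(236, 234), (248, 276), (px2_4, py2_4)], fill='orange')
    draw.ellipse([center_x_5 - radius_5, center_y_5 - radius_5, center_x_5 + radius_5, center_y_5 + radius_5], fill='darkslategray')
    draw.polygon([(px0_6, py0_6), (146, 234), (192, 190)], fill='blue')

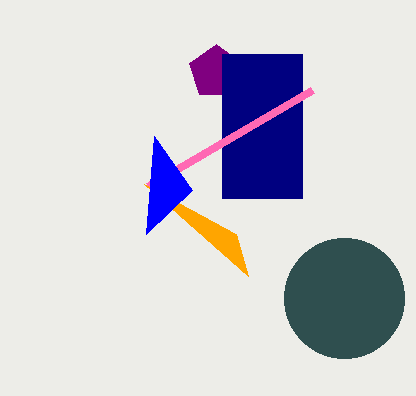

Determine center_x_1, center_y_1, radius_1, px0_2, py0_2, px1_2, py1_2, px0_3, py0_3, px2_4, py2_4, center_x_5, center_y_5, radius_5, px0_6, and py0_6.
center_x_1 = 216; center_y_1 = 72; radius_1 = 28; px0_2 = 222; py0_2 = 54; px1_2 = 302; py1_2 = 198; px0_3 = 312; py0_3 = 90; px2_4 = 144; py2_4 = 184; center_x_5 = 344; center_y_5 = 298; radius_5 = 60; px0_6 = 154; py0_6 = 136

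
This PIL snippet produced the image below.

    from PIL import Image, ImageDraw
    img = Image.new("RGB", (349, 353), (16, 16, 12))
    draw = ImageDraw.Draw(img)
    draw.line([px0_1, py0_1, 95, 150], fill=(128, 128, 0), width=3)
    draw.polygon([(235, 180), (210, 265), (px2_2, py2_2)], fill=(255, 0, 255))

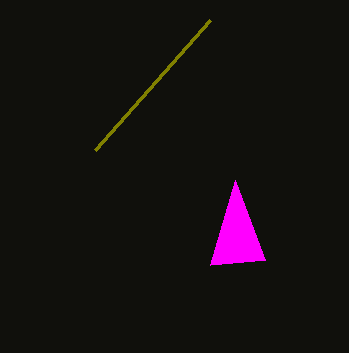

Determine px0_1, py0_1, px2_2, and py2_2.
px0_1 = 210, py0_1 = 20, px2_2 = 265, py2_2 = 260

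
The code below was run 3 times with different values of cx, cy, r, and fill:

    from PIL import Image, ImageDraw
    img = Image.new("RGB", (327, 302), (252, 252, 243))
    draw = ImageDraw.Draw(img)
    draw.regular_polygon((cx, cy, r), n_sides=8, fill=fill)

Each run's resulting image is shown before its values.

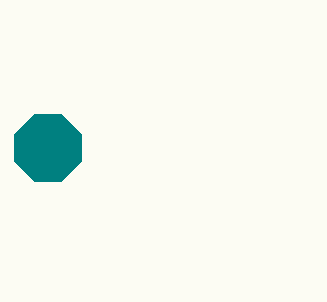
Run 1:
cx = 48, cy = 148, r = 36, fill = 'teal'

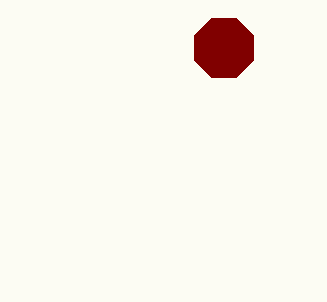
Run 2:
cx = 224, cy = 48, r = 32, fill = 'maroon'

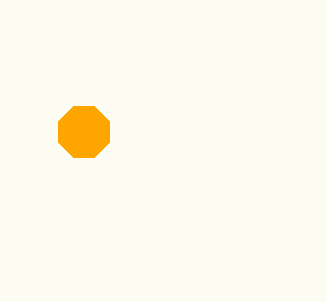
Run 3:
cx = 84; cy = 132; r = 28; fill = 'orange'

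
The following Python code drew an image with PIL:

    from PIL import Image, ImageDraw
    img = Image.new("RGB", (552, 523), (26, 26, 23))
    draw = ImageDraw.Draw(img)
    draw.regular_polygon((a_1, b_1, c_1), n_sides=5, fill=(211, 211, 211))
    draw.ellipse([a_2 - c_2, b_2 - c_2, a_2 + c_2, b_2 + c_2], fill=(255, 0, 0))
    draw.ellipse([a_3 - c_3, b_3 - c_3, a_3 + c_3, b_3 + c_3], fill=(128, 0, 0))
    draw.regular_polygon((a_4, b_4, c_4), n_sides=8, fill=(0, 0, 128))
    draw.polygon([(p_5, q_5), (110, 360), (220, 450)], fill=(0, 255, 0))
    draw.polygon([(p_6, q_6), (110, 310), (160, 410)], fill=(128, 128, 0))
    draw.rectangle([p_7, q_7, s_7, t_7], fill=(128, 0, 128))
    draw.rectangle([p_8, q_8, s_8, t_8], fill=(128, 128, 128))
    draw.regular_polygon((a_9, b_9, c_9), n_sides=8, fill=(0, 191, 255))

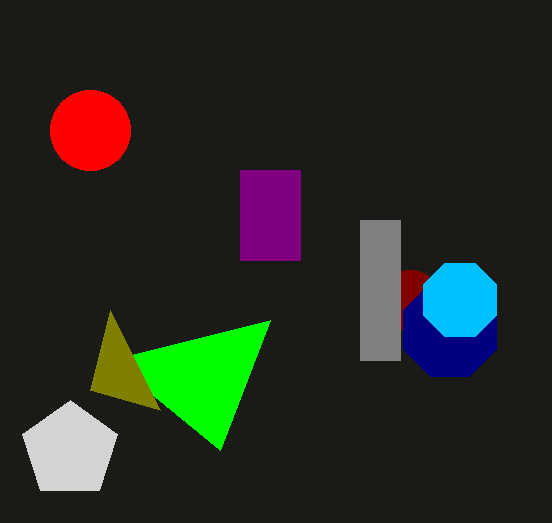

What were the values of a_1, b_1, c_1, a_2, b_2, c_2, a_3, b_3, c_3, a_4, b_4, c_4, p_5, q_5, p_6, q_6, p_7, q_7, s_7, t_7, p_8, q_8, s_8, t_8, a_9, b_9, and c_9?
a_1 = 70
b_1 = 450
c_1 = 50
a_2 = 90
b_2 = 130
c_2 = 40
a_3 = 410
b_3 = 300
c_3 = 30
a_4 = 450
b_4 = 330
c_4 = 50
p_5 = 270
q_5 = 320
p_6 = 90
q_6 = 390
p_7 = 240
q_7 = 170
s_7 = 300
t_7 = 260
p_8 = 360
q_8 = 220
s_8 = 400
t_8 = 360
a_9 = 460
b_9 = 300
c_9 = 40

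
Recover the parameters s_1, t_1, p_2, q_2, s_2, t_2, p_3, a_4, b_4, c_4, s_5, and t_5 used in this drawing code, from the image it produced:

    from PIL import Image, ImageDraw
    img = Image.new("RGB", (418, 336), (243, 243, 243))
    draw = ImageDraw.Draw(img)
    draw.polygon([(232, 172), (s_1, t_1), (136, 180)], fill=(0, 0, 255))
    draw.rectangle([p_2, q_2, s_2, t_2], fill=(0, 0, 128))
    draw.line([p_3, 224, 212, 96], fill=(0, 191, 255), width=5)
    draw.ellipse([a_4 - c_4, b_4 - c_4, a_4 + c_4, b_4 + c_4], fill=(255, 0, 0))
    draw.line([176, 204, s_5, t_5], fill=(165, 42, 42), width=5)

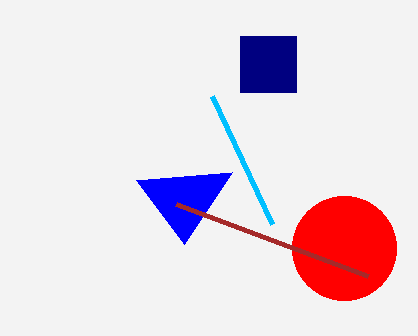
s_1 = 184
t_1 = 244
p_2 = 240
q_2 = 36
s_2 = 296
t_2 = 92
p_3 = 272
a_4 = 344
b_4 = 248
c_4 = 52
s_5 = 368
t_5 = 276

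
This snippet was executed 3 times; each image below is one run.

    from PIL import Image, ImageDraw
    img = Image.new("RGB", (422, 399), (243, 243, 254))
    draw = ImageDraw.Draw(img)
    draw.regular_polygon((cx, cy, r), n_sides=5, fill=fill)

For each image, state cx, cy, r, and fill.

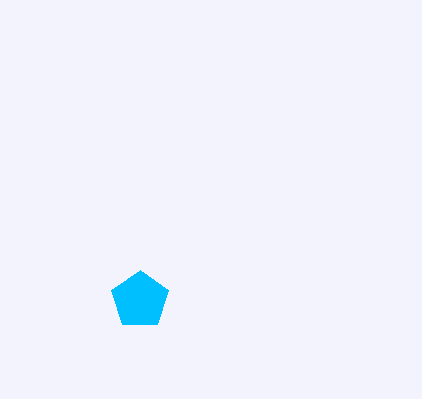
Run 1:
cx = 140; cy = 300; r = 30; fill = 'deepskyblue'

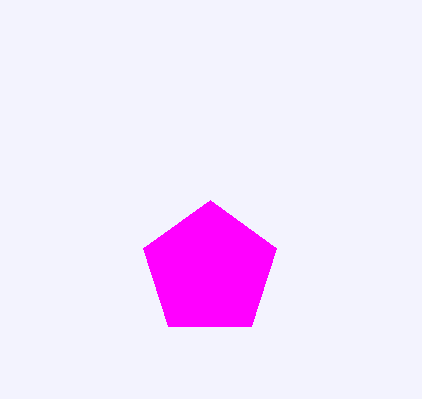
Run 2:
cx = 210; cy = 270; r = 70; fill = 'magenta'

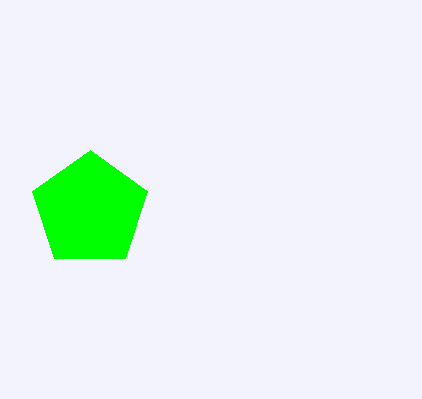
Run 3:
cx = 90, cy = 210, r = 60, fill = 'lime'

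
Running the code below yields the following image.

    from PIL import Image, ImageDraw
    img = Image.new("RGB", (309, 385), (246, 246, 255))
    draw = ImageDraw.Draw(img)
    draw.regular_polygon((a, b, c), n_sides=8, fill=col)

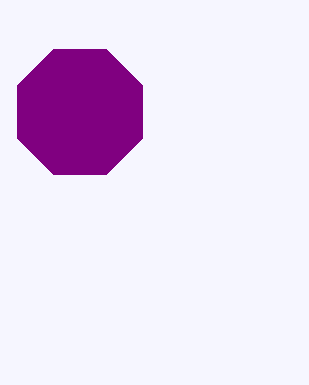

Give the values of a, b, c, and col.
a = 80
b = 112
c = 68
col = 'purple'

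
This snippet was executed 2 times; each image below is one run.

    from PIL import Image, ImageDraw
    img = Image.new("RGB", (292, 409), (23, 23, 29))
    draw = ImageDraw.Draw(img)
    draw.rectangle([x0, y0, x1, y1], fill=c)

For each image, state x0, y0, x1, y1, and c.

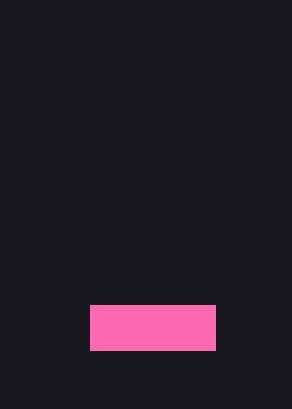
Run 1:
x0 = 90; y0 = 305; x1 = 215; y1 = 350; c = 'hotpink'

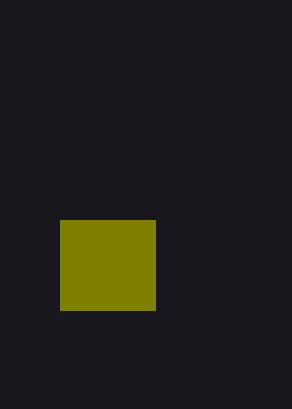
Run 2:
x0 = 60; y0 = 220; x1 = 155; y1 = 310; c = 'olive'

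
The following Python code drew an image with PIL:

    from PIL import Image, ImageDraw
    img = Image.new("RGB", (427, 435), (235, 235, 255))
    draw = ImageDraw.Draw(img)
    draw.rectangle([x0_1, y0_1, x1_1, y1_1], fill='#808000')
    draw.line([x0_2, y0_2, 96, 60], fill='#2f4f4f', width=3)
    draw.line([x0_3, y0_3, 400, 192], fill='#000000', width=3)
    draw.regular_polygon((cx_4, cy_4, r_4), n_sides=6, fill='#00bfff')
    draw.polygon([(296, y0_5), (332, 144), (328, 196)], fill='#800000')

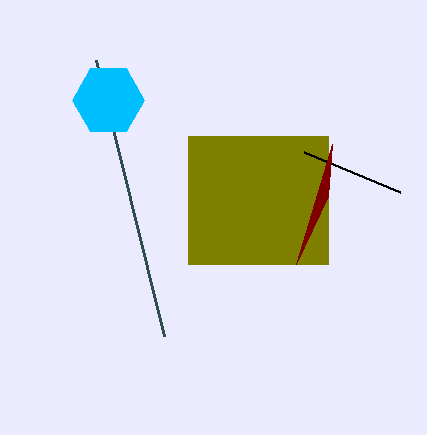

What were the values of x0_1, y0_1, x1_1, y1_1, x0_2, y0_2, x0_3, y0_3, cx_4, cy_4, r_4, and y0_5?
x0_1 = 188, y0_1 = 136, x1_1 = 328, y1_1 = 264, x0_2 = 164, y0_2 = 336, x0_3 = 304, y0_3 = 152, cx_4 = 108, cy_4 = 100, r_4 = 36, y0_5 = 264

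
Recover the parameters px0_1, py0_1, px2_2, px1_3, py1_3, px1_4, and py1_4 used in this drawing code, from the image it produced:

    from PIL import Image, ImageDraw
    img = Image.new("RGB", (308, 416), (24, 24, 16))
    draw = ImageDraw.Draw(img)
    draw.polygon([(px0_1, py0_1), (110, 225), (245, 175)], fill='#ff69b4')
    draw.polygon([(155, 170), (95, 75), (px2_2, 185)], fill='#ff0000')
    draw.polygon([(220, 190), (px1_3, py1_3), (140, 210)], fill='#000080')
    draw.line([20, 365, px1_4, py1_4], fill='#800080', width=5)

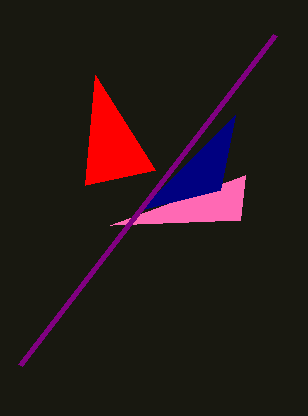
px0_1 = 240, py0_1 = 220, px2_2 = 85, px1_3 = 235, py1_3 = 115, px1_4 = 275, py1_4 = 35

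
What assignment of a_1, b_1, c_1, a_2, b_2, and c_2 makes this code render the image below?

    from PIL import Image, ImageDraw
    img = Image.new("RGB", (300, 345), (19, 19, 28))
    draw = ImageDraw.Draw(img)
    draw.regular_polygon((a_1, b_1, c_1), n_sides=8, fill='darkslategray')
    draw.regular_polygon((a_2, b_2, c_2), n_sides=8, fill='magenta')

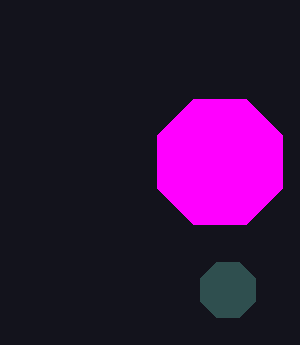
a_1 = 228
b_1 = 290
c_1 = 30
a_2 = 220
b_2 = 162
c_2 = 68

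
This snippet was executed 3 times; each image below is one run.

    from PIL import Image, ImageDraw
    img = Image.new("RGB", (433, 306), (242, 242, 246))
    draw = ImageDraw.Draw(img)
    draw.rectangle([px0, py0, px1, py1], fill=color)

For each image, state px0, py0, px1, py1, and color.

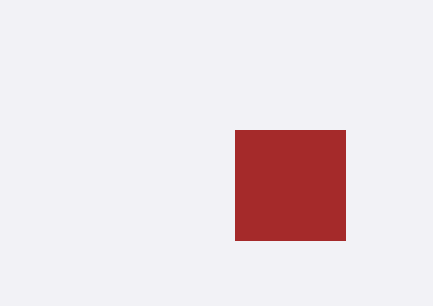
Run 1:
px0 = 235
py0 = 130
px1 = 345
py1 = 240
color = 'brown'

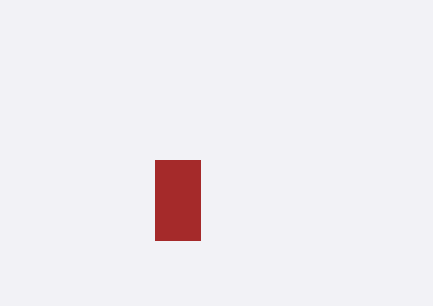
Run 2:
px0 = 155, py0 = 160, px1 = 200, py1 = 240, color = 'brown'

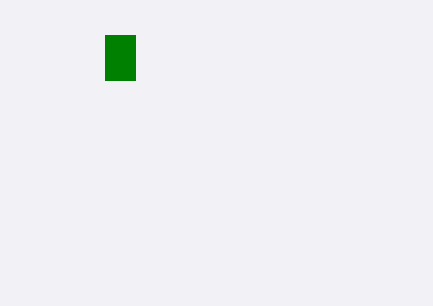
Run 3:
px0 = 105, py0 = 35, px1 = 135, py1 = 80, color = 'green'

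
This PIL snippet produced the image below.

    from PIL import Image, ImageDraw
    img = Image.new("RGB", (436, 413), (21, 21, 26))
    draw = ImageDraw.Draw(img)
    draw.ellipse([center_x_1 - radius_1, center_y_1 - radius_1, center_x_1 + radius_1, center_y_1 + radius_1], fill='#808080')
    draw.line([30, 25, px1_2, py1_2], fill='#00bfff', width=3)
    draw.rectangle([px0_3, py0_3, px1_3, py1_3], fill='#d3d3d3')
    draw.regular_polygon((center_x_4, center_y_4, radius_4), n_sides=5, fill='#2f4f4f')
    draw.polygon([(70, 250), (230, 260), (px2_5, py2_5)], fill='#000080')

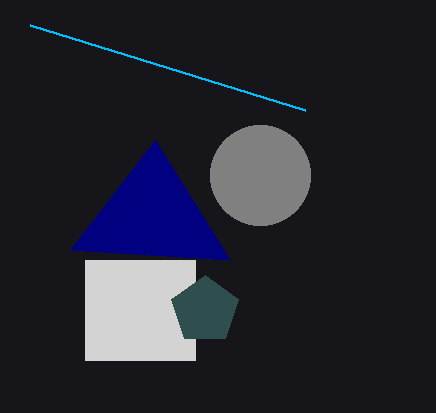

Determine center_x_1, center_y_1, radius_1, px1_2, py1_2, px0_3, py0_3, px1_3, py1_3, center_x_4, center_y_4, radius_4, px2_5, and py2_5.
center_x_1 = 260, center_y_1 = 175, radius_1 = 50, px1_2 = 305, py1_2 = 110, px0_3 = 85, py0_3 = 260, px1_3 = 195, py1_3 = 360, center_x_4 = 205, center_y_4 = 310, radius_4 = 35, px2_5 = 155, py2_5 = 140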